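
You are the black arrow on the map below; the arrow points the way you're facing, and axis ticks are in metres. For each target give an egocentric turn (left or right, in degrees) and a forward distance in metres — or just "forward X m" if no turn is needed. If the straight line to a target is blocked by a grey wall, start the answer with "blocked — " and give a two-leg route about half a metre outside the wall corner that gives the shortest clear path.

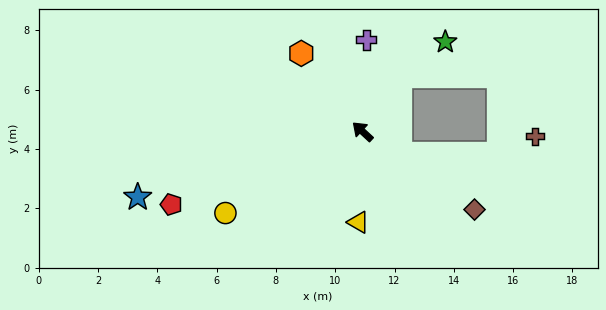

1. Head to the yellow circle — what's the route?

turn left 74°, forward 5.4 m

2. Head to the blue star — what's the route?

turn left 59°, forward 7.9 m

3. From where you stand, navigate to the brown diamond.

turn right 172°, forward 4.6 m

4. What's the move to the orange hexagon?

turn right 9°, forward 3.3 m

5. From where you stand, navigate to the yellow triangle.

turn left 130°, forward 3.1 m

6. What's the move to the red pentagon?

turn left 64°, forward 6.9 m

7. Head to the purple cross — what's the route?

turn right 50°, forward 3.1 m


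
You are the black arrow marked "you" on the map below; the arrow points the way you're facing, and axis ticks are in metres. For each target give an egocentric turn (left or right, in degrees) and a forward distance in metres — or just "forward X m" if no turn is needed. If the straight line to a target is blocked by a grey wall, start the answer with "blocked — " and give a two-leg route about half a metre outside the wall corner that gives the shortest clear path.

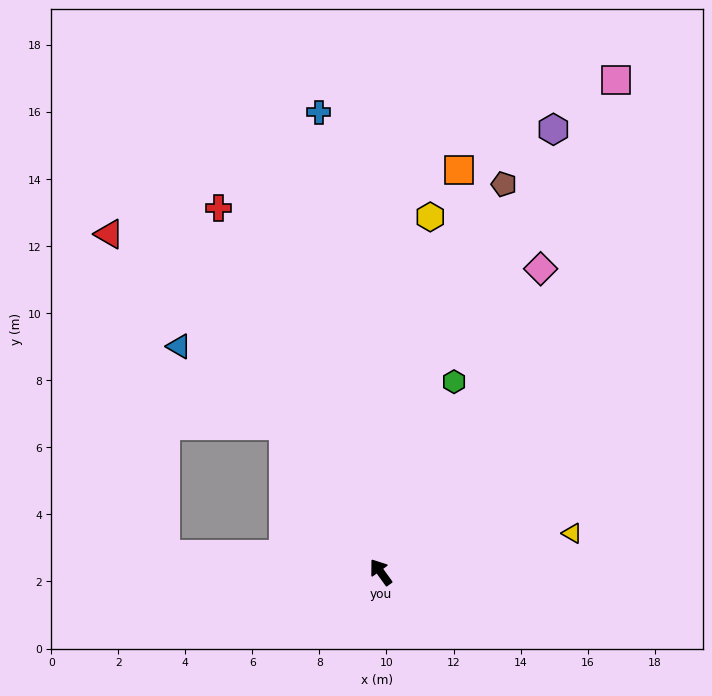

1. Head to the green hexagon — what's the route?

turn right 57°, forward 6.1 m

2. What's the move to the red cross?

turn right 12°, forward 11.9 m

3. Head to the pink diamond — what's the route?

turn right 64°, forward 10.2 m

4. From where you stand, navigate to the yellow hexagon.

turn right 44°, forward 10.7 m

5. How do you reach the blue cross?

turn right 28°, forward 13.8 m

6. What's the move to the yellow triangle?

turn right 114°, forward 5.8 m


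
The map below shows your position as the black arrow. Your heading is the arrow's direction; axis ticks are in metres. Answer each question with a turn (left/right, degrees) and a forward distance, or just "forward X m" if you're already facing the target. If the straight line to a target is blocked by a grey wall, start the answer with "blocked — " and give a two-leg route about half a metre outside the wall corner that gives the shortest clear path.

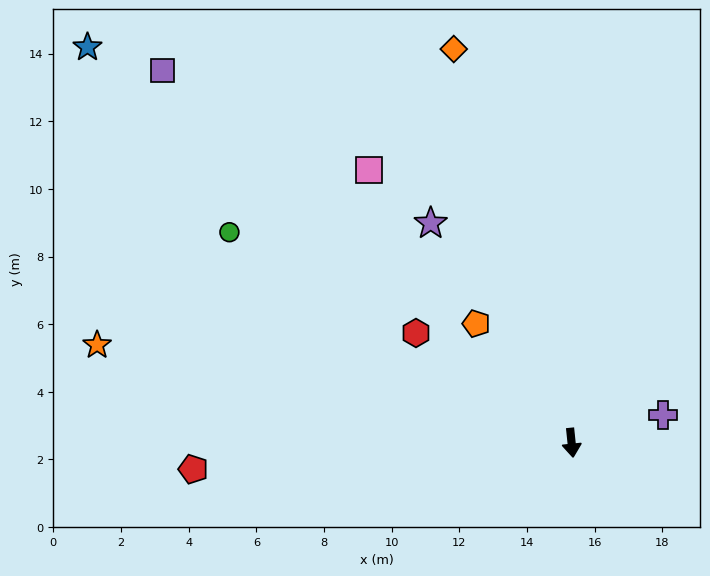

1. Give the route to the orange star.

turn right 108°, forward 14.3 m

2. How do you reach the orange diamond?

turn right 169°, forward 12.1 m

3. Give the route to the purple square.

turn right 138°, forward 16.3 m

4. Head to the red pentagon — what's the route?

turn right 92°, forward 11.2 m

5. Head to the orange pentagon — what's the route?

turn right 147°, forward 4.5 m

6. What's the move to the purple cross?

turn left 101°, forward 2.8 m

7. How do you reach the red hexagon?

turn right 131°, forward 5.6 m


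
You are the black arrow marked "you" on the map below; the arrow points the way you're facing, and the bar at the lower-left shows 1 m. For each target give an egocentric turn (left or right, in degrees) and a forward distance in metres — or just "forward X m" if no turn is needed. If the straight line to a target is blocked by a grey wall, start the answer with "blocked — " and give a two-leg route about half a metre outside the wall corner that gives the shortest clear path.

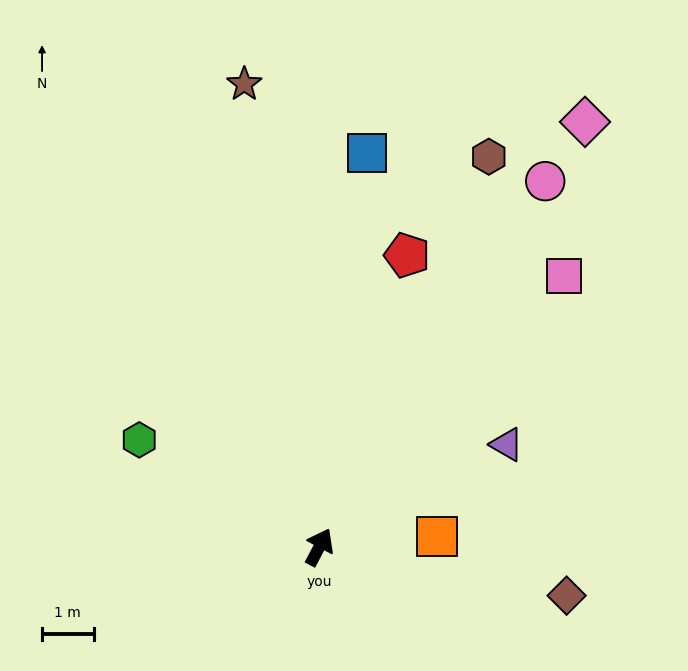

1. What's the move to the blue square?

turn left 21°, forward 7.7 m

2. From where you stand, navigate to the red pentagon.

turn left 11°, forward 5.9 m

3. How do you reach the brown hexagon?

turn left 4°, forward 8.2 m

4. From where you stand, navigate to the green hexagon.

turn left 87°, forward 4.1 m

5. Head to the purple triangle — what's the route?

turn right 34°, forward 4.1 m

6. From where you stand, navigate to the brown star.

turn left 37°, forward 9.1 m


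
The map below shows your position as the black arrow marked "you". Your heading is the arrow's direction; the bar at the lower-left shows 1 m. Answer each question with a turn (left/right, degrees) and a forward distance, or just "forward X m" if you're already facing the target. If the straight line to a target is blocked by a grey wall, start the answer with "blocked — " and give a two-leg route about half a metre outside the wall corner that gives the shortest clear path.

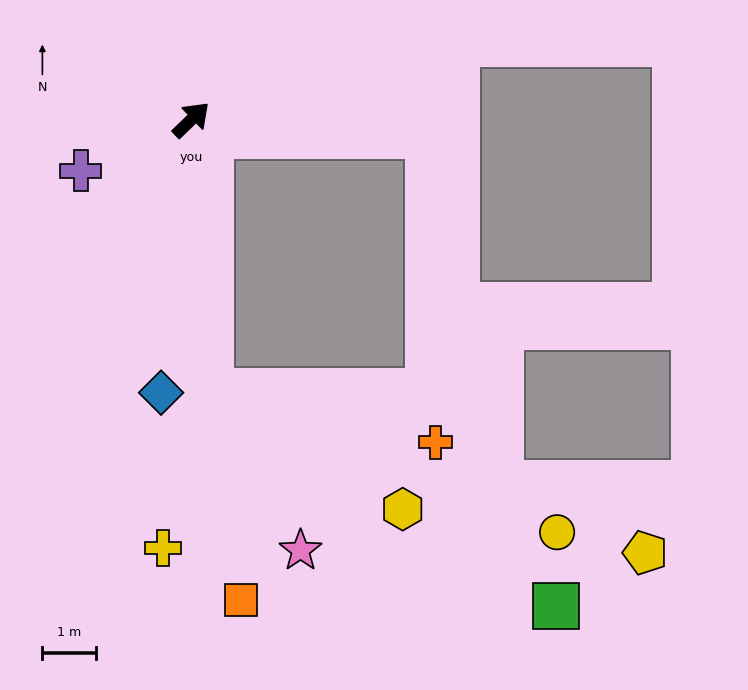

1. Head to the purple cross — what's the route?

turn left 161°, forward 2.3 m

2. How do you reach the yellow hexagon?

blocked — turn right 130°, forward 5.1 m, then turn left 54°, forward 4.2 m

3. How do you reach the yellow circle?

blocked — turn right 130°, forward 5.1 m, then turn left 64°, forward 7.0 m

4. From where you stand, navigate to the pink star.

blocked — turn right 130°, forward 5.1 m, then turn left 25°, forward 3.4 m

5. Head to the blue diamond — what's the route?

turn right 140°, forward 5.1 m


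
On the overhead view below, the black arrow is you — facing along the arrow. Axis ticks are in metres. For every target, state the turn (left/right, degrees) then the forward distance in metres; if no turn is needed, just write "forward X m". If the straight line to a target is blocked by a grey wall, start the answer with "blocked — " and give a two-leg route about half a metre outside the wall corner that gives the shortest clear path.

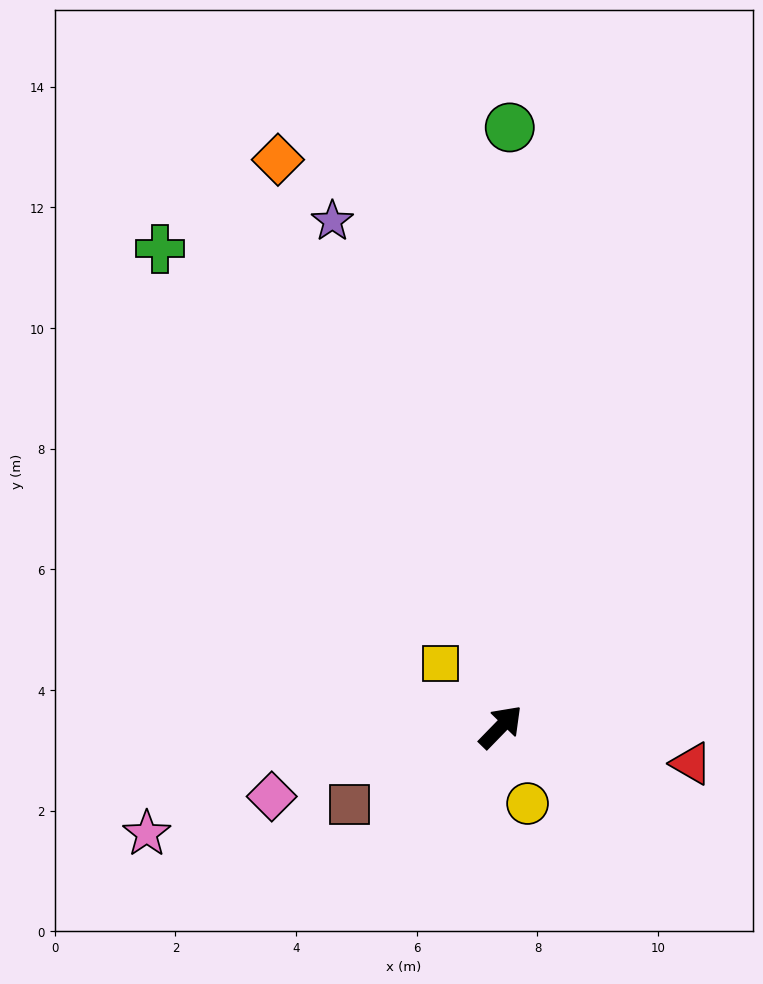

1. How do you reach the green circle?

turn left 43°, forward 9.9 m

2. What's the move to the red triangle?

turn right 57°, forward 3.2 m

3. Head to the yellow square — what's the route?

turn left 88°, forward 1.4 m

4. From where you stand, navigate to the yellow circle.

turn right 117°, forward 1.3 m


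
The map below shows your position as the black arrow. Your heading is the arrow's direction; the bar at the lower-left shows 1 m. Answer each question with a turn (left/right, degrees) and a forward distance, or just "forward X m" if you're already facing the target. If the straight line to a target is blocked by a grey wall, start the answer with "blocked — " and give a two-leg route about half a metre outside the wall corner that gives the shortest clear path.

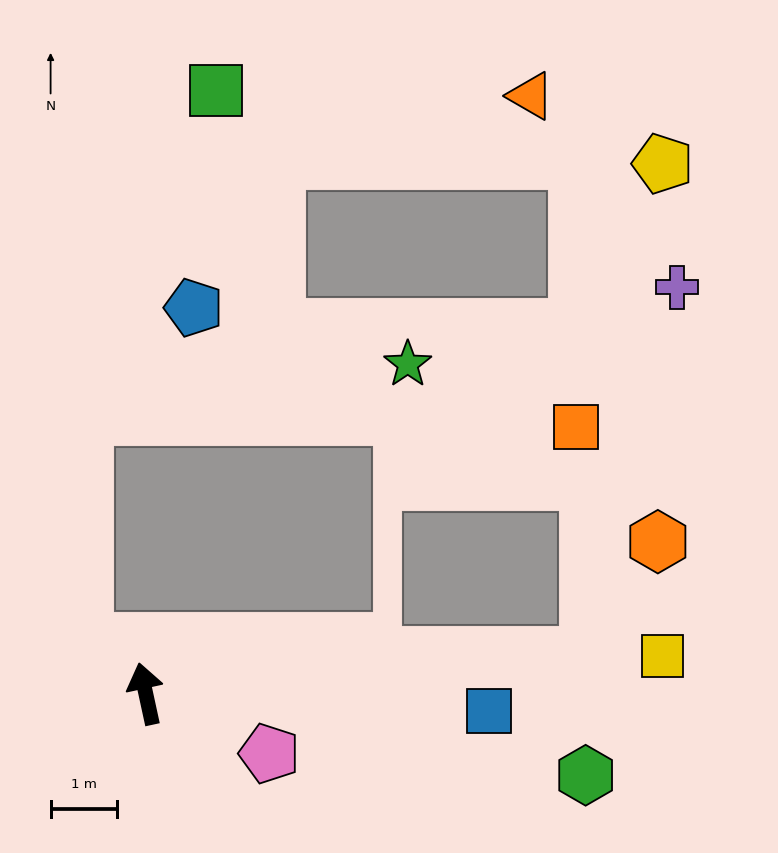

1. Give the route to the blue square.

turn right 105°, forward 5.2 m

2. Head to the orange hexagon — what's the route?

blocked — turn right 97°, forward 6.7 m, then turn left 53°, forward 2.0 m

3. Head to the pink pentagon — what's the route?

turn right 128°, forward 2.1 m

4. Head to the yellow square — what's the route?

turn right 98°, forward 7.8 m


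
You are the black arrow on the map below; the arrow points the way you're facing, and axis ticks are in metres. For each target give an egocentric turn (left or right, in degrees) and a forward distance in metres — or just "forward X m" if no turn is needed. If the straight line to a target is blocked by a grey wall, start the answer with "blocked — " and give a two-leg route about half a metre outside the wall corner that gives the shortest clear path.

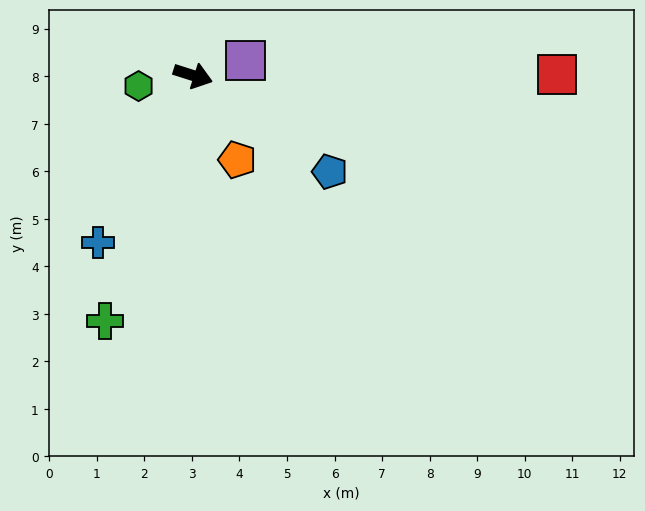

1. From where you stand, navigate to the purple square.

turn left 33°, forward 1.1 m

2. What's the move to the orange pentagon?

turn right 45°, forward 2.0 m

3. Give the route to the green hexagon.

turn right 151°, forward 1.2 m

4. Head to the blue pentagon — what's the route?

turn right 17°, forward 3.5 m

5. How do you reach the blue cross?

turn right 102°, forward 4.0 m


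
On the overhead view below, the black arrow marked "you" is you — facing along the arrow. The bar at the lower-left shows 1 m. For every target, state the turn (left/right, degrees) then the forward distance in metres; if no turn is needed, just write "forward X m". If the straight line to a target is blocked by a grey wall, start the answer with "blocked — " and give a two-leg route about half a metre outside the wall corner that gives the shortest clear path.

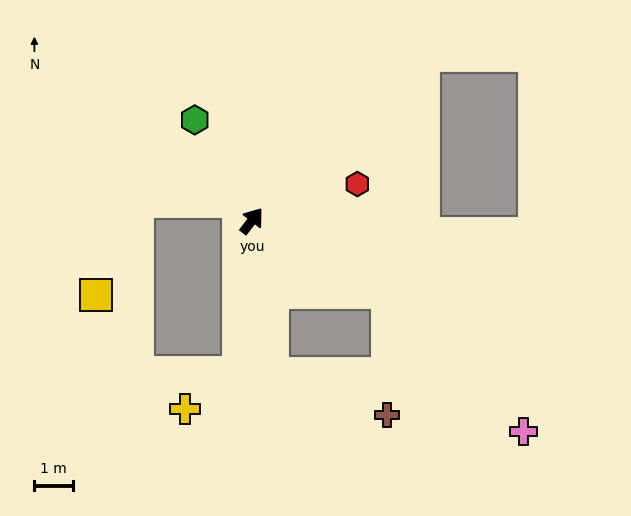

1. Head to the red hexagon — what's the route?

turn right 33°, forward 2.9 m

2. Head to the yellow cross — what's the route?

blocked — turn right 147°, forward 3.9 m, then turn right 51°, forward 1.7 m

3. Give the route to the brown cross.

blocked — turn right 135°, forward 4.0 m, then turn left 63°, forward 3.1 m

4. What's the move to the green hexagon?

turn left 67°, forward 3.0 m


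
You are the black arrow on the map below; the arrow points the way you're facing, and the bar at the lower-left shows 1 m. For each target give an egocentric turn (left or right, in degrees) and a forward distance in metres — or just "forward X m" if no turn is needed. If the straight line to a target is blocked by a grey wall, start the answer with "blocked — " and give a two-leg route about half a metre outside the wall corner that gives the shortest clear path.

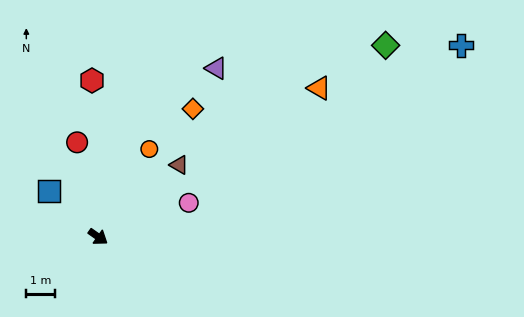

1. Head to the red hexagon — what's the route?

turn left 127°, forward 5.4 m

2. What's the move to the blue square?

turn left 172°, forward 2.3 m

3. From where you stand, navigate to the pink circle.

turn left 56°, forward 3.3 m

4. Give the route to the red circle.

turn left 138°, forward 3.3 m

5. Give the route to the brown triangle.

turn left 77°, forward 3.7 m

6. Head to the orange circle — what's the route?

turn left 95°, forward 3.5 m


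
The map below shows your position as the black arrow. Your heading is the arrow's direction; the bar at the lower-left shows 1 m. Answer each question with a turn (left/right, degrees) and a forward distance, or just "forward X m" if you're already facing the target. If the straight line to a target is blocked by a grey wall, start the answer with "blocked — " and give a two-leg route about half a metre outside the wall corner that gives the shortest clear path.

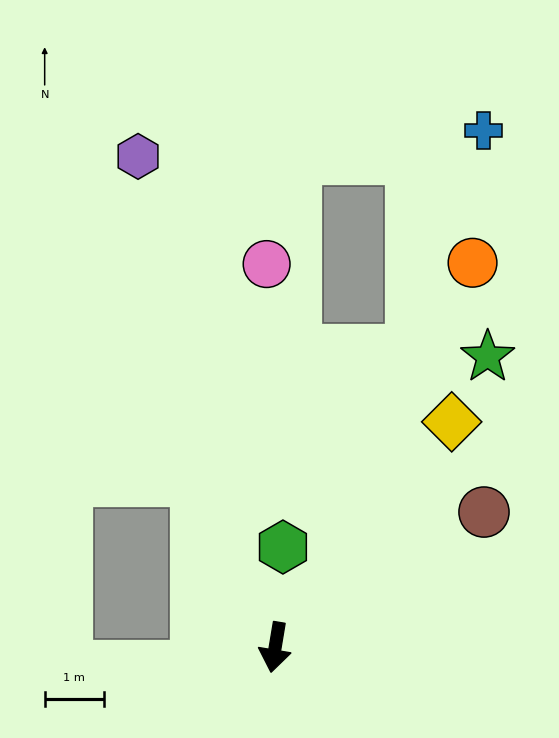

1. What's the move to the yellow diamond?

turn left 151°, forward 4.8 m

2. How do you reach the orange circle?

turn left 162°, forward 7.3 m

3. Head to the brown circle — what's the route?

turn left 132°, forward 4.2 m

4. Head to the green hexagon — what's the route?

turn right 175°, forward 1.7 m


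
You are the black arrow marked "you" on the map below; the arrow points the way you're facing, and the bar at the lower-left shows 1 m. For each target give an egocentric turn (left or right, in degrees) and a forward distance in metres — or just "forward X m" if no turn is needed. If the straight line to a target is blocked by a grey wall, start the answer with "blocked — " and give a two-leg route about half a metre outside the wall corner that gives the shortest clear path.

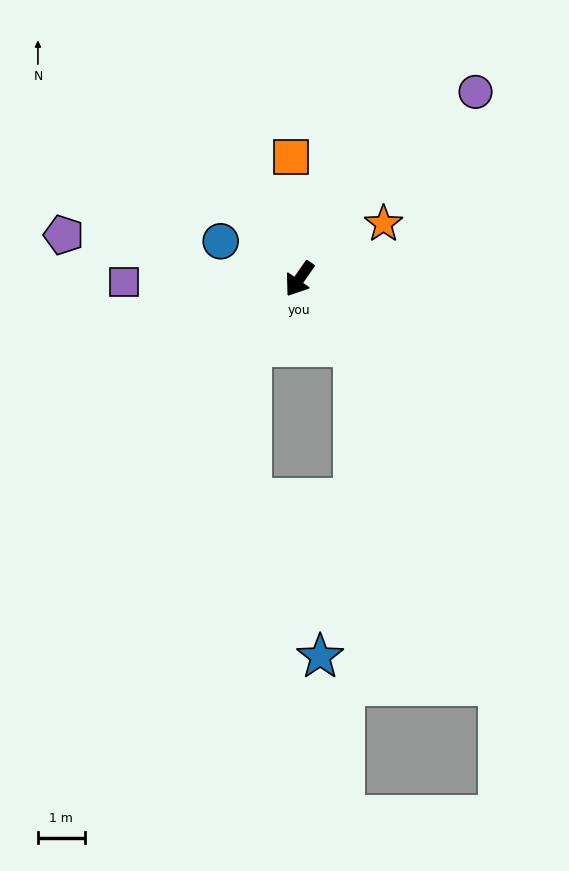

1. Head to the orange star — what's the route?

turn left 158°, forward 2.2 m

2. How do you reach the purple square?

turn right 54°, forward 3.8 m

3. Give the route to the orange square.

turn right 141°, forward 2.6 m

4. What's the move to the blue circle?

turn right 81°, forward 1.9 m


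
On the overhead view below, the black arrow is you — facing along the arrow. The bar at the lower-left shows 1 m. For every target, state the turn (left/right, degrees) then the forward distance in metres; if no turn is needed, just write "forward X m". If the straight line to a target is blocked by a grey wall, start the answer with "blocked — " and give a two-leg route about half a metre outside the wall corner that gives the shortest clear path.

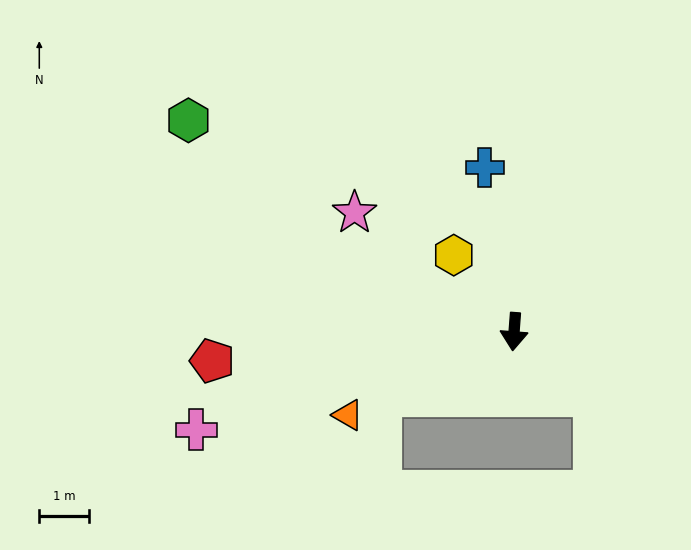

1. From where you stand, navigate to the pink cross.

turn right 69°, forward 6.6 m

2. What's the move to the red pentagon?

turn right 80°, forward 6.1 m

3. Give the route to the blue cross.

turn right 166°, forward 3.3 m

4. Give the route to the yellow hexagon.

turn right 137°, forward 1.9 m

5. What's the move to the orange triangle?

turn right 59°, forward 3.7 m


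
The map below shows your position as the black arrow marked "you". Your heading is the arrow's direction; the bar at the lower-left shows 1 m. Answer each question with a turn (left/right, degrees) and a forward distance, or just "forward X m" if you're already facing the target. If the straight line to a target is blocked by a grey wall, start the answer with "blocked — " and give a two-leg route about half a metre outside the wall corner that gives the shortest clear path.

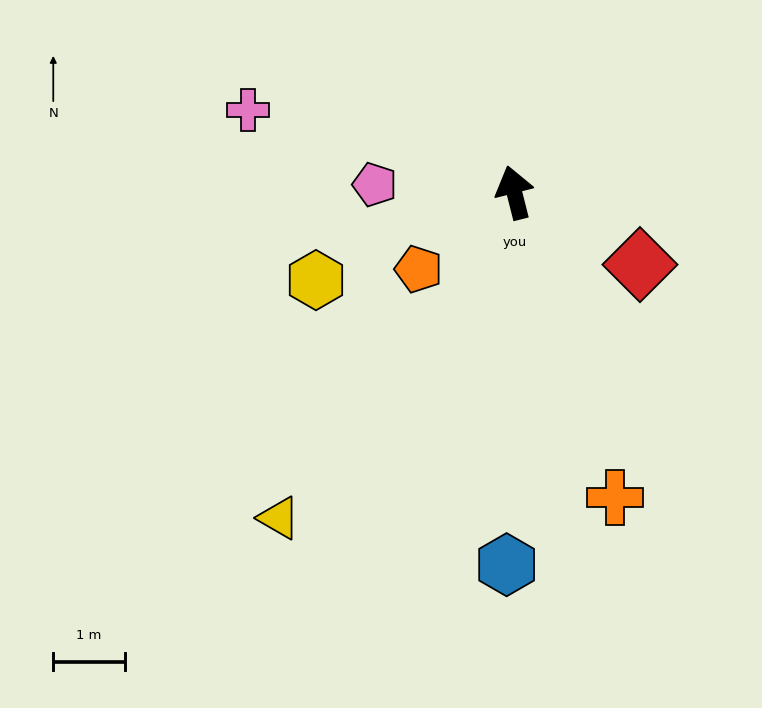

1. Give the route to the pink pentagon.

turn left 73°, forward 2.0 m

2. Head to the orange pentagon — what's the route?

turn left 115°, forward 1.7 m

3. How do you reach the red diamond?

turn right 134°, forward 2.0 m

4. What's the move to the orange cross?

turn right 176°, forward 4.5 m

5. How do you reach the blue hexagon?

turn left 165°, forward 5.2 m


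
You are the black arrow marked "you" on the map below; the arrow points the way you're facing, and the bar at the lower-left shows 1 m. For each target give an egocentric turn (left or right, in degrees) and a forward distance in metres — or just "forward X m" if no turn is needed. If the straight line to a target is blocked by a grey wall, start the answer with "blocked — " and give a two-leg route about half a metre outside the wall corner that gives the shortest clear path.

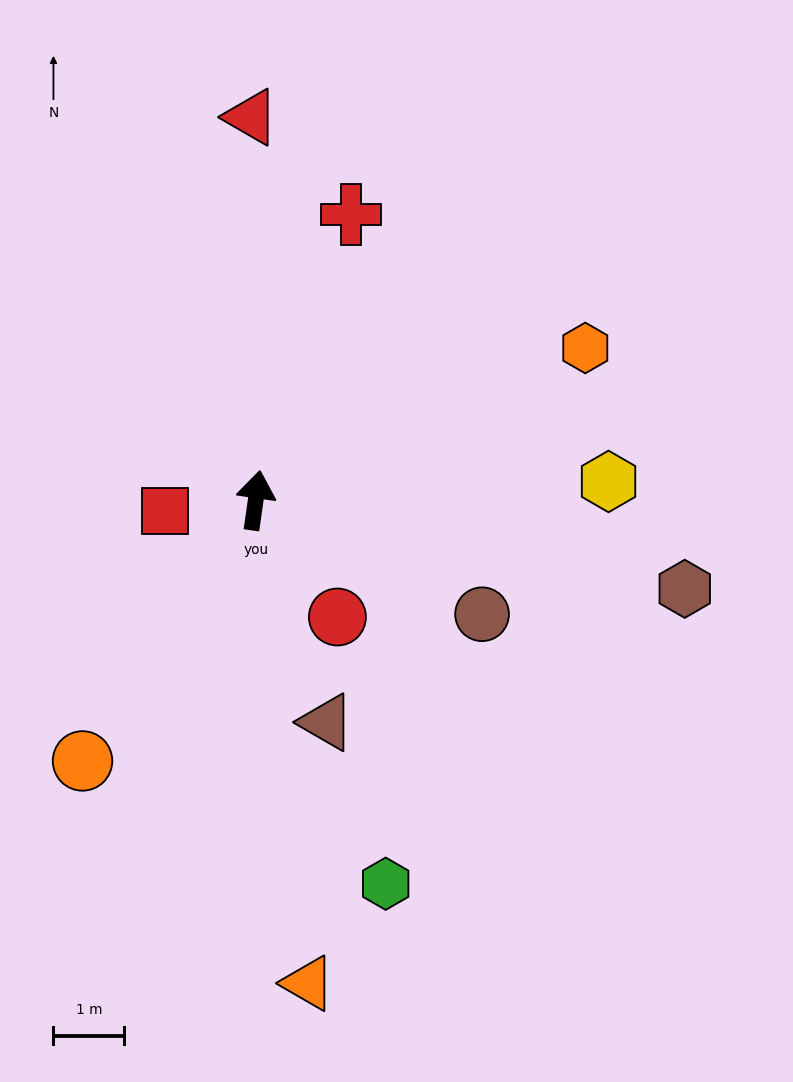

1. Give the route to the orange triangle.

turn right 166°, forward 6.9 m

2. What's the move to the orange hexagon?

turn right 57°, forward 5.1 m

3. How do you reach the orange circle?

turn left 155°, forward 4.4 m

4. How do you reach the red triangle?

turn left 9°, forward 5.4 m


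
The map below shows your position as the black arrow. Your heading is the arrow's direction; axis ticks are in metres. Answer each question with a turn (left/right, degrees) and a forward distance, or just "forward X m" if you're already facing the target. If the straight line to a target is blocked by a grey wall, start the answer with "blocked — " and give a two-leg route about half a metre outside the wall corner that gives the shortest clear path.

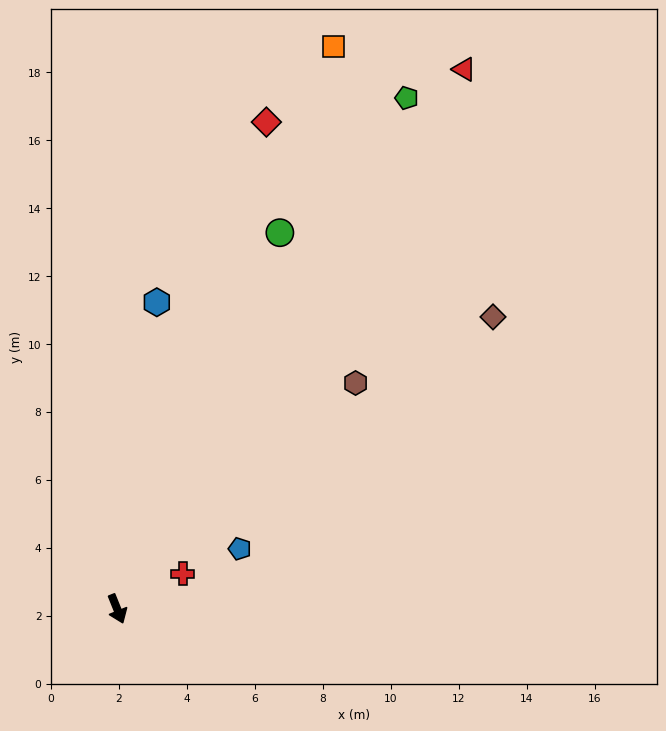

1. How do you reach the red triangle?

turn left 125°, forward 18.9 m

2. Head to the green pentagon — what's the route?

turn left 129°, forward 17.3 m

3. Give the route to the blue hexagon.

turn left 151°, forward 9.1 m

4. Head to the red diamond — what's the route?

turn left 141°, forward 15.0 m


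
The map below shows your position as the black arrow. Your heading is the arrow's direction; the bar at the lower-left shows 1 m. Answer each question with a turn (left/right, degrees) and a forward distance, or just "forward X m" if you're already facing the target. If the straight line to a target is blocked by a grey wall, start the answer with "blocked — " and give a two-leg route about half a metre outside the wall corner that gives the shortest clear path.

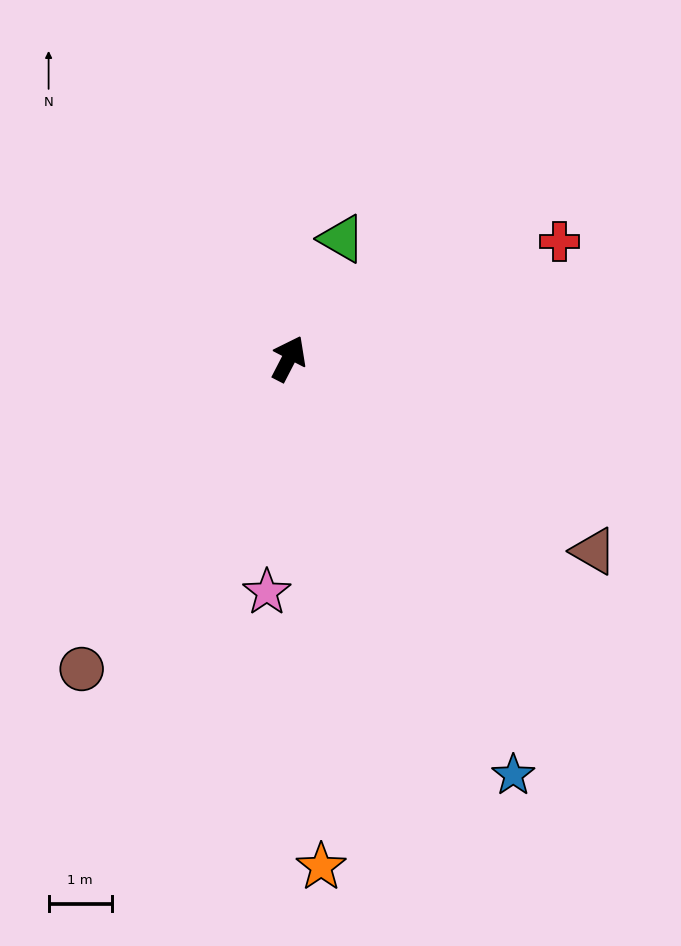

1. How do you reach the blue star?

turn right 124°, forward 7.5 m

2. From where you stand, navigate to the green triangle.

turn left 3°, forward 2.1 m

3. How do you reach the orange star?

turn right 149°, forward 8.0 m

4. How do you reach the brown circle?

turn left 174°, forward 5.9 m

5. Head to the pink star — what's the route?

turn right 158°, forward 3.7 m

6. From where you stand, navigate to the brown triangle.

turn right 95°, forward 5.7 m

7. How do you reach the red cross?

turn right 39°, forward 4.7 m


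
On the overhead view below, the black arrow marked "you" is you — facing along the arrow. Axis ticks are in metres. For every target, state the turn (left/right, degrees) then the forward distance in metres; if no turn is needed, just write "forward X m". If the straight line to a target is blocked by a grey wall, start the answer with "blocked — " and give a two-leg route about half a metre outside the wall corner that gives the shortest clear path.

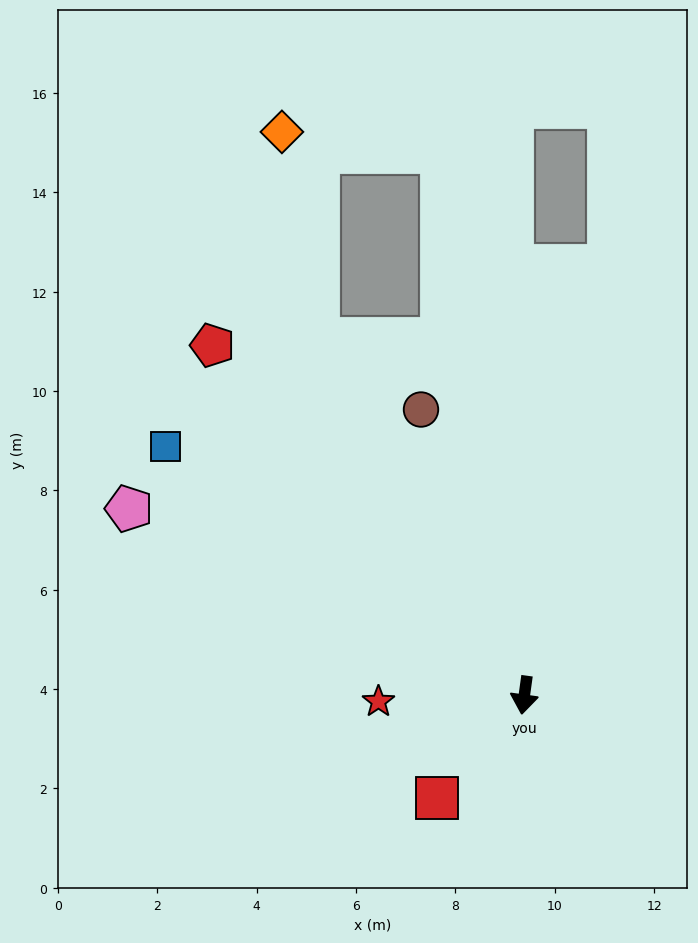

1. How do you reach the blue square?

turn right 117°, forward 8.8 m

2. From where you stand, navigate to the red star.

turn right 80°, forward 2.9 m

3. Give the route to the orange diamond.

blocked — turn right 142°, forward 8.3 m, then turn right 20°, forward 4.2 m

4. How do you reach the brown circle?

turn right 152°, forward 6.1 m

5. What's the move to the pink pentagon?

turn right 107°, forward 8.8 m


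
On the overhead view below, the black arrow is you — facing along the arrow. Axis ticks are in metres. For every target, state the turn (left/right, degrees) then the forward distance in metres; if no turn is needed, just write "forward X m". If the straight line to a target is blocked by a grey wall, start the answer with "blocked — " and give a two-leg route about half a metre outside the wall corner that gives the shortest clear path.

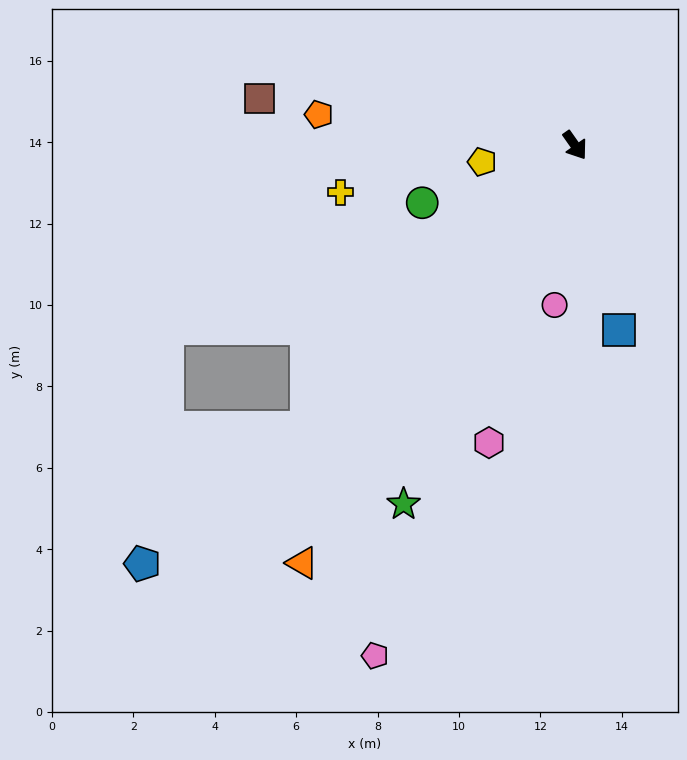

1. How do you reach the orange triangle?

turn right 68°, forward 12.3 m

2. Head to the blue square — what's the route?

turn right 22°, forward 4.7 m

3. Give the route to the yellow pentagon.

turn right 115°, forward 2.3 m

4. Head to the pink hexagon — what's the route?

turn right 51°, forward 7.6 m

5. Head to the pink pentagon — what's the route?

turn right 56°, forward 13.5 m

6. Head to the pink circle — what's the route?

turn right 42°, forward 4.0 m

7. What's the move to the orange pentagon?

turn right 132°, forward 6.3 m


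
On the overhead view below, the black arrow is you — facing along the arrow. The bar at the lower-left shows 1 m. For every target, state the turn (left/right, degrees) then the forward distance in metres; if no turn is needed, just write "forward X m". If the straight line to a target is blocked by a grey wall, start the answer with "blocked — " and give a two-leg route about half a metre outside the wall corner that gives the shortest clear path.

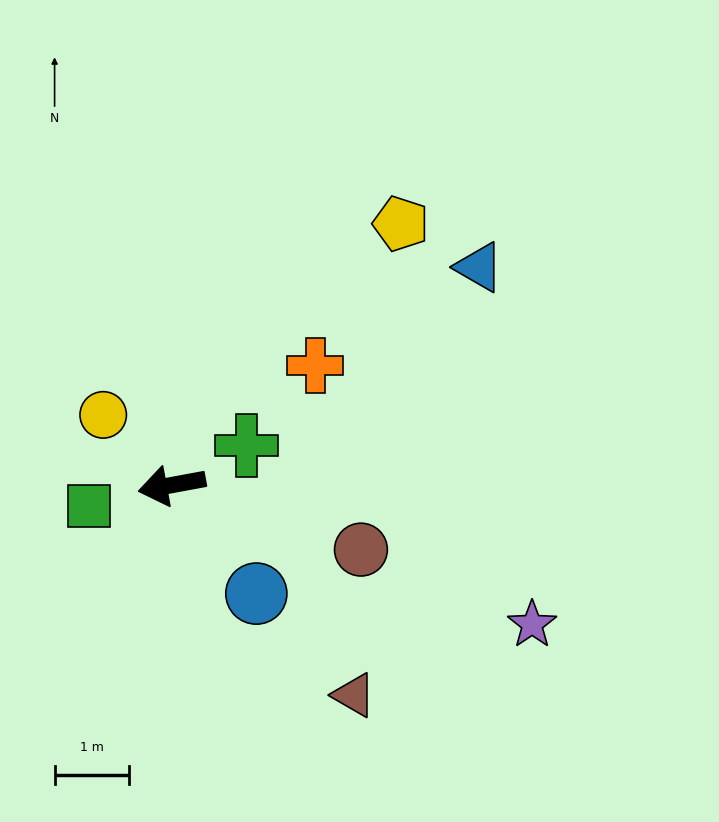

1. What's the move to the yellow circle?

turn right 56°, forward 1.3 m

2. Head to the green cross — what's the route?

turn right 162°, forward 1.1 m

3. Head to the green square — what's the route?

turn left 4°, forward 1.1 m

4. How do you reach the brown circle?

turn left 151°, forward 2.7 m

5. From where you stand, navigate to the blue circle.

turn left 117°, forward 1.8 m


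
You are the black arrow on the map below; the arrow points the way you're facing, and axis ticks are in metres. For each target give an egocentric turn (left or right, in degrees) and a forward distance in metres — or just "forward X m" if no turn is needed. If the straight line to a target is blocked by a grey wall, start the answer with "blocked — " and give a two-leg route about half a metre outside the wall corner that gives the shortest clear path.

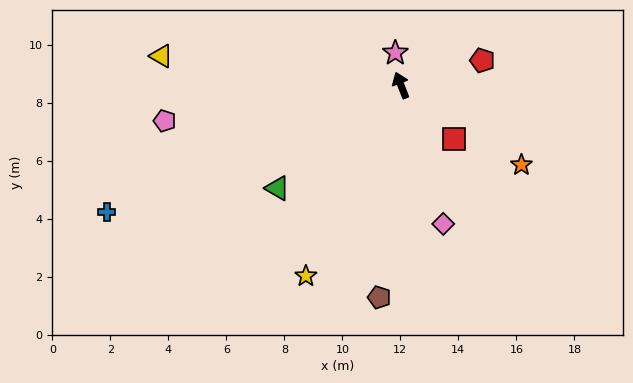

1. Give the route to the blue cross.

turn left 92°, forward 11.0 m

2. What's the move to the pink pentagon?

turn left 77°, forward 8.2 m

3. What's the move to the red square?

turn right 157°, forward 2.6 m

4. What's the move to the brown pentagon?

turn left 153°, forward 7.4 m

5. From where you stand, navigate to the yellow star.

turn left 132°, forward 7.4 m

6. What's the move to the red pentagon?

turn right 94°, forward 2.9 m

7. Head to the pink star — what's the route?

turn right 12°, forward 1.1 m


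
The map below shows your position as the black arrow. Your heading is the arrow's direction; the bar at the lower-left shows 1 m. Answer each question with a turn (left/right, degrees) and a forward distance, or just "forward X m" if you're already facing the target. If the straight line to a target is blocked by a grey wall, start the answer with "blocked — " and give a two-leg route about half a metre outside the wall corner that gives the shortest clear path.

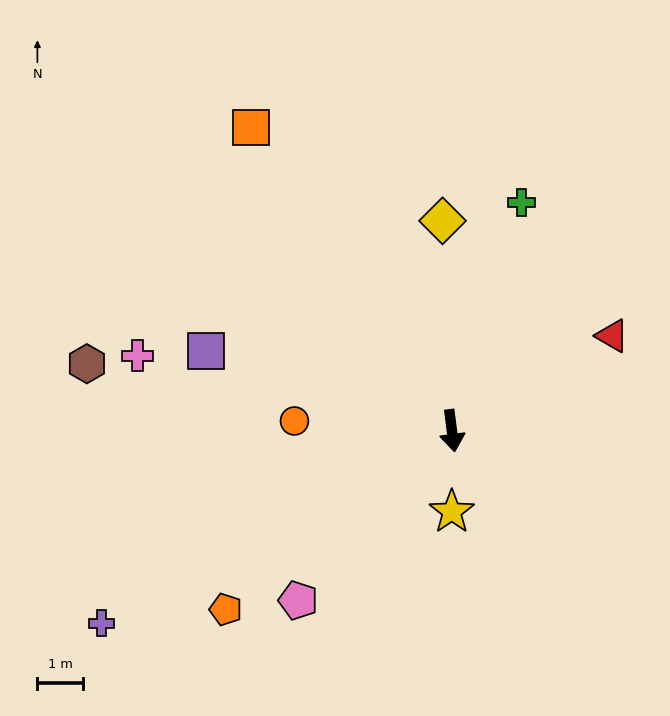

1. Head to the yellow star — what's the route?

turn right 7°, forward 1.8 m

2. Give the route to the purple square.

turn right 115°, forward 5.7 m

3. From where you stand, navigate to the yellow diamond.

turn left 175°, forward 4.7 m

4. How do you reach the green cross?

turn left 156°, forward 5.3 m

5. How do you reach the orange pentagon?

turn right 59°, forward 6.4 m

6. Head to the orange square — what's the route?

turn right 154°, forward 8.1 m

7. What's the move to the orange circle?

turn right 101°, forward 3.5 m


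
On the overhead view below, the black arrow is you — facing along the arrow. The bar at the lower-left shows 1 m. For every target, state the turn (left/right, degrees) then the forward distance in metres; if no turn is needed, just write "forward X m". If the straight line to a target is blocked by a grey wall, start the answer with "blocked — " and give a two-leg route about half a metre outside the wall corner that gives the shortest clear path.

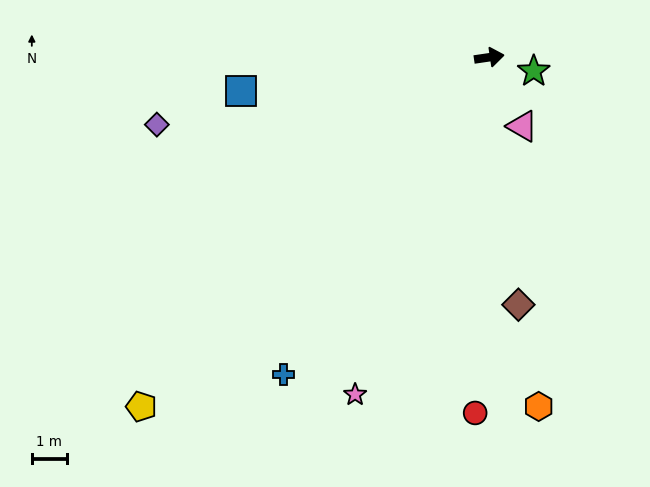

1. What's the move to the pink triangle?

turn right 73°, forward 2.2 m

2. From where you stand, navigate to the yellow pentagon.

turn right 143°, forward 14.1 m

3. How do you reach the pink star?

turn right 120°, forward 10.4 m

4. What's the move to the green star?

turn right 26°, forward 1.3 m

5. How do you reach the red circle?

turn right 101°, forward 10.2 m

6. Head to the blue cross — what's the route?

turn right 131°, forward 10.8 m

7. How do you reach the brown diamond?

turn right 92°, forward 7.1 m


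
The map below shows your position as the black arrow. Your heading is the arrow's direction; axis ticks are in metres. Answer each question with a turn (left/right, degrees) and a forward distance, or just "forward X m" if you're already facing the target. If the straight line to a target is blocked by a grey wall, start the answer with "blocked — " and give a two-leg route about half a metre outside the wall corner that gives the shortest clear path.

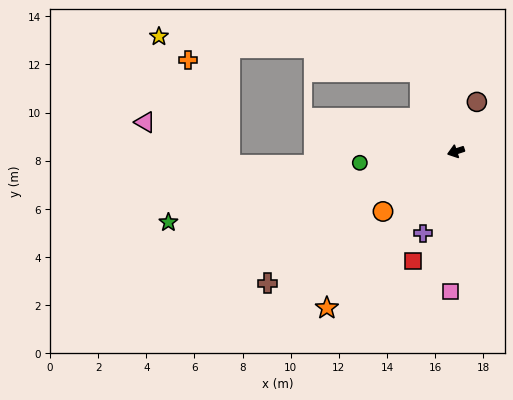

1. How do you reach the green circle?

turn right 11°, forward 4.0 m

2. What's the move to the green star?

turn right 4°, forward 12.3 m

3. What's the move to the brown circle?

turn right 131°, forward 2.2 m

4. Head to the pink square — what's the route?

turn left 70°, forward 5.8 m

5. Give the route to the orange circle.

turn left 22°, forward 3.9 m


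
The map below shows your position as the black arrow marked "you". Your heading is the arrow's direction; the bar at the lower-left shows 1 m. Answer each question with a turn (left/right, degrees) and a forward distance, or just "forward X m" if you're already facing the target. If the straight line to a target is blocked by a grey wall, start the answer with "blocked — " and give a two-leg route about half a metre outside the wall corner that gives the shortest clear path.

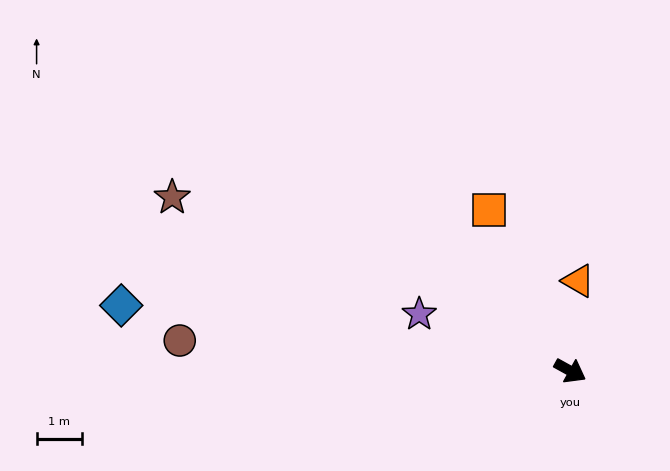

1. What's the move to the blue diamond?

turn right 159°, forward 9.9 m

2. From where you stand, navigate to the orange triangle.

turn left 114°, forward 2.0 m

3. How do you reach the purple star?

turn right 172°, forward 3.5 m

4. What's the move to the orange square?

turn left 146°, forward 3.9 m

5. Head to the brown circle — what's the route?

turn right 156°, forward 8.6 m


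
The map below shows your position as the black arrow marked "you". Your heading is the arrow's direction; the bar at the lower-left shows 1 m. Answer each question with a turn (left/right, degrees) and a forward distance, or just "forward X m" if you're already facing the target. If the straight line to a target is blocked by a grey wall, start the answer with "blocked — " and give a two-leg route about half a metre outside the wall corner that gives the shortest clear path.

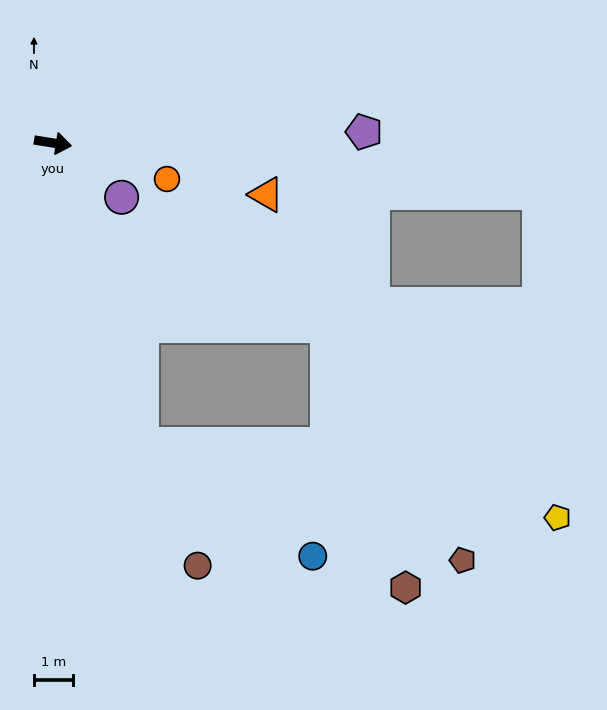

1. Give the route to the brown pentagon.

blocked — turn right 64°, forward 8.0 m, then turn left 53°, forward 8.7 m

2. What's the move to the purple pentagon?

turn left 11°, forward 7.9 m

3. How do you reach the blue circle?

blocked — turn right 64°, forward 8.0 m, then turn left 39°, forward 5.2 m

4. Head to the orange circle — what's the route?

turn right 9°, forward 3.0 m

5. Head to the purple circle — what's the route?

turn right 29°, forward 2.2 m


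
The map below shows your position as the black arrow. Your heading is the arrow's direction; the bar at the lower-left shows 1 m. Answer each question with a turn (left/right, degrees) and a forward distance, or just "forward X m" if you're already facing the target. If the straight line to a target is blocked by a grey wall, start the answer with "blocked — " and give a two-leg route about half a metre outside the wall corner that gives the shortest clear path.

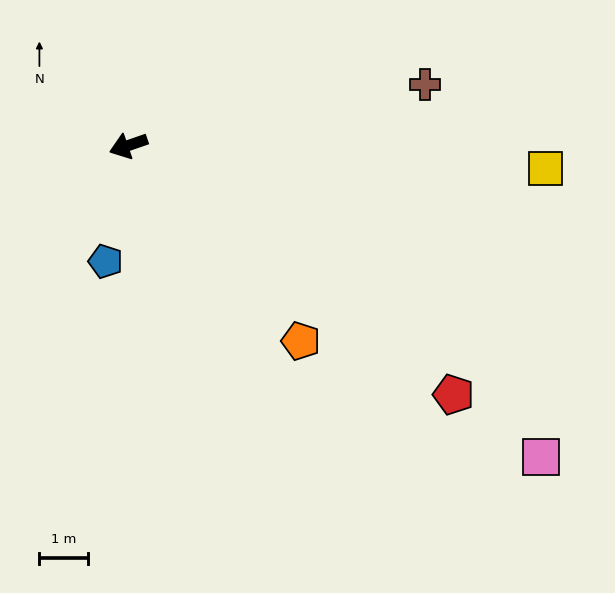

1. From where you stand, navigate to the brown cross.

turn left 173°, forward 6.3 m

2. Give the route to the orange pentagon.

turn left 112°, forward 5.4 m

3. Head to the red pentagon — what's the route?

turn left 123°, forward 8.5 m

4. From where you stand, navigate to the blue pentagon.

turn left 60°, forward 2.4 m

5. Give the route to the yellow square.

turn left 158°, forward 8.7 m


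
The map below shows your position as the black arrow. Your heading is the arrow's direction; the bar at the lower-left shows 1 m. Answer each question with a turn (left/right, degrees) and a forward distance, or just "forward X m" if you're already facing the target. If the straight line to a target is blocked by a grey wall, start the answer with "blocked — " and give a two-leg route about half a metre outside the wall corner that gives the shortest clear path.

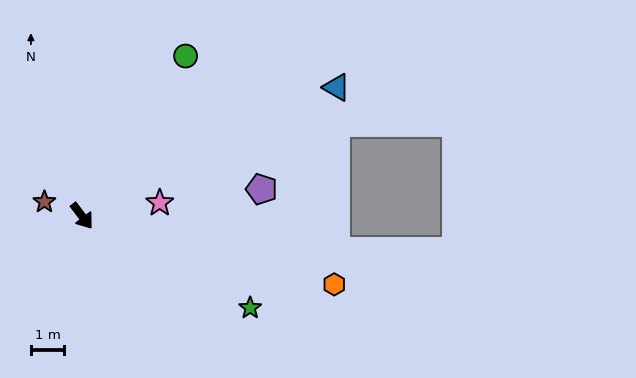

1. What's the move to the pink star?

turn left 62°, forward 2.3 m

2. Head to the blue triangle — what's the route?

turn left 80°, forward 8.5 m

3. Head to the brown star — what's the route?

turn right 148°, forward 1.2 m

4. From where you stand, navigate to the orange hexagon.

turn left 38°, forward 7.8 m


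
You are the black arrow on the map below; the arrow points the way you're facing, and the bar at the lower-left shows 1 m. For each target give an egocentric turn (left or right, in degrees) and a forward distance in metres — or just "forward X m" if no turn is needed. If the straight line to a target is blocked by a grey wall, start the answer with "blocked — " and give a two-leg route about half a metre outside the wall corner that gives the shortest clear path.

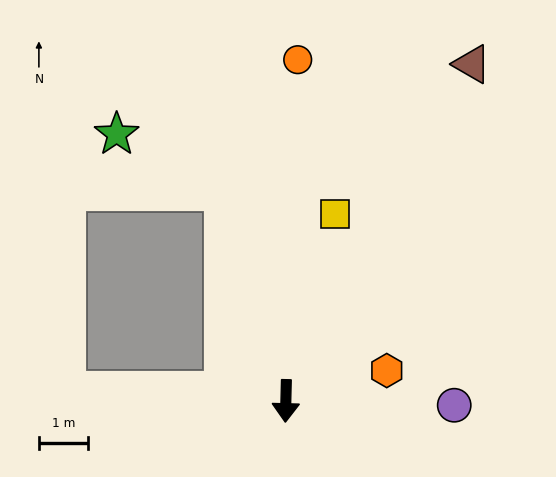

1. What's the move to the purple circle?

turn left 90°, forward 3.5 m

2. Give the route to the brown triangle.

turn left 152°, forward 7.9 m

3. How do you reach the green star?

blocked — turn right 162°, forward 4.5 m, then turn left 46°, forward 2.5 m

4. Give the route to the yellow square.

turn left 167°, forward 4.0 m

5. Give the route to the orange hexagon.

turn left 108°, forward 2.2 m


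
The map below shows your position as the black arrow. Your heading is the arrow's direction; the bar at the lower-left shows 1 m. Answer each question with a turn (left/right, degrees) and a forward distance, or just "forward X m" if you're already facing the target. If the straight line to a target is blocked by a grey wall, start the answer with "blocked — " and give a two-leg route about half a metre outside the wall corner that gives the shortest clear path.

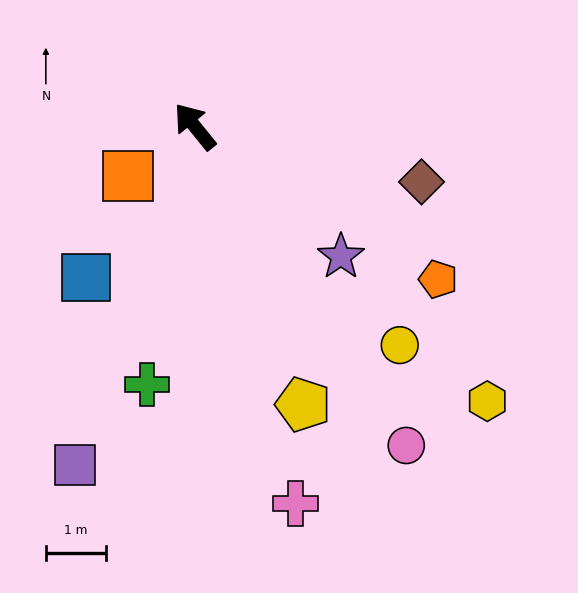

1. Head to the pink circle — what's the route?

turn left 174°, forward 6.3 m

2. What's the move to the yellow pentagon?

turn left 162°, forward 4.9 m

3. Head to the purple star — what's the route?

turn right 171°, forward 3.2 m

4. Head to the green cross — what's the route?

turn left 130°, forward 4.4 m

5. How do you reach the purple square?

turn left 121°, forward 5.9 m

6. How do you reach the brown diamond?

turn right 143°, forward 3.9 m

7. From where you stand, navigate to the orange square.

turn left 88°, forward 1.4 m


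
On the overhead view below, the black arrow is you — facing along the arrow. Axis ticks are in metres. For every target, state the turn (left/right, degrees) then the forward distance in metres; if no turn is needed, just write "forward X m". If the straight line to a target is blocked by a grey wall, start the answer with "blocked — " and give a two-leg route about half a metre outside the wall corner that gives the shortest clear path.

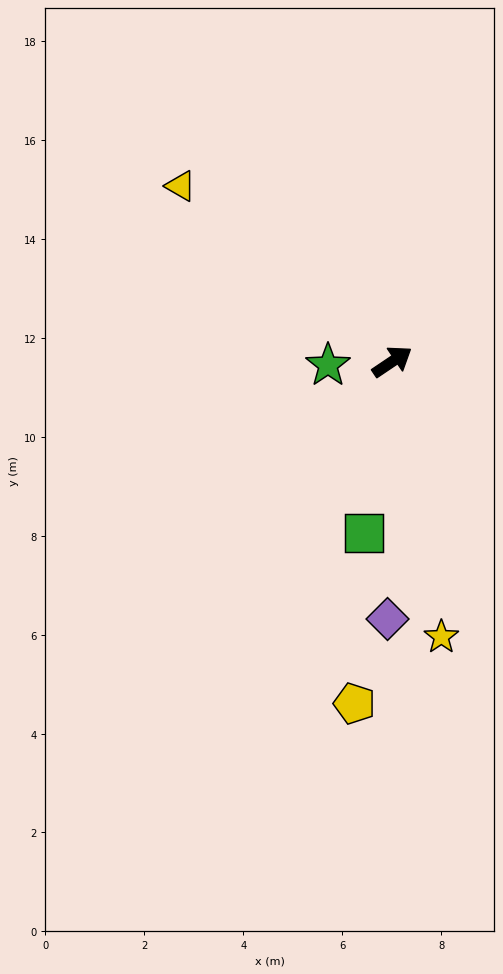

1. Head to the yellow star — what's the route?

turn right 114°, forward 5.7 m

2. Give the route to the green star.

turn left 149°, forward 1.3 m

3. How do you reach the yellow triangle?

turn left 106°, forward 5.6 m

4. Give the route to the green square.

turn right 133°, forward 3.5 m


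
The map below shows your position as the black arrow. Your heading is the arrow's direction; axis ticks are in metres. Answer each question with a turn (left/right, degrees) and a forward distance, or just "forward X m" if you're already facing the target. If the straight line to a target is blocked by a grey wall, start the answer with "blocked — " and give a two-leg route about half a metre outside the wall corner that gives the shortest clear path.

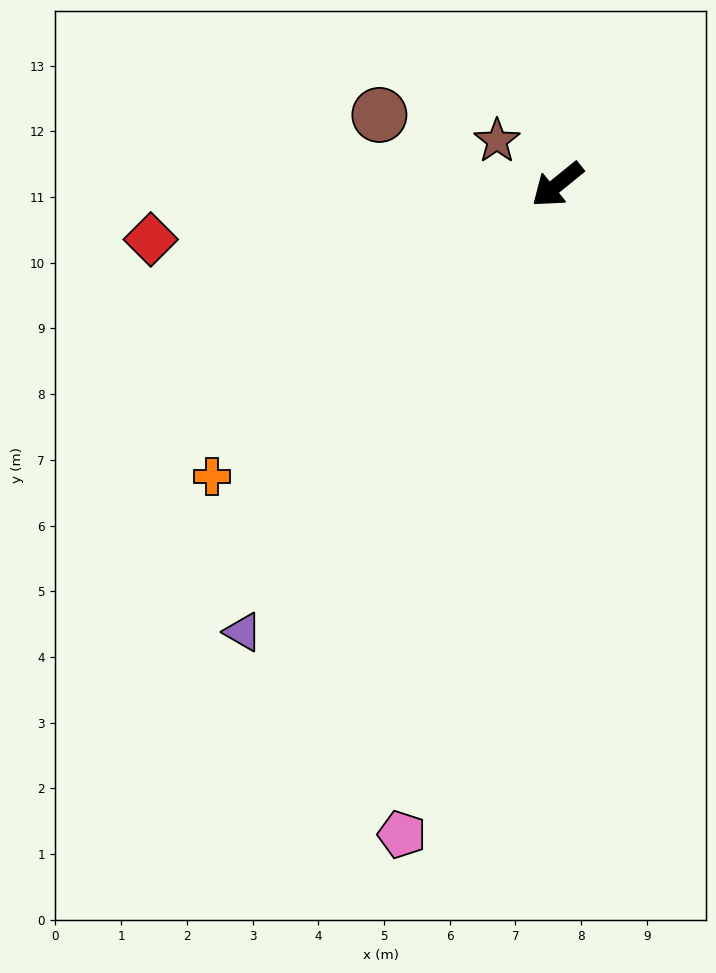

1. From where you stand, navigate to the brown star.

turn right 75°, forward 1.1 m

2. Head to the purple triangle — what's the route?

turn left 16°, forward 8.3 m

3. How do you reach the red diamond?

turn right 31°, forward 6.2 m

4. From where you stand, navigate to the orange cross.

forward 6.9 m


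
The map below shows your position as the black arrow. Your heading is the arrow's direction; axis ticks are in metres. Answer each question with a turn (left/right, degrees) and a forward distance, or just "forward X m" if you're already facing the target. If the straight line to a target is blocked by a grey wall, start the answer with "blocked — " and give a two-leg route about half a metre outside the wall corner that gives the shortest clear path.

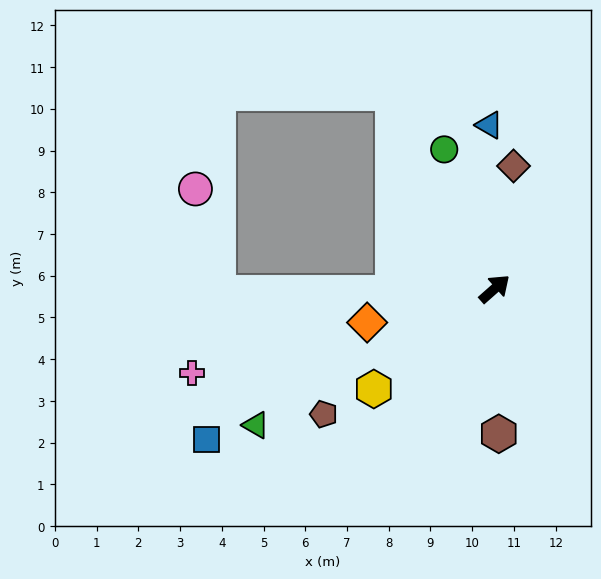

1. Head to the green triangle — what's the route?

turn left 168°, forward 6.6 m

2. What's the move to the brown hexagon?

turn right 130°, forward 3.5 m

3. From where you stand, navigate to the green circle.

turn left 68°, forward 3.5 m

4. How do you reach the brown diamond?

turn left 40°, forward 3.0 m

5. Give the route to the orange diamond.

turn left 153°, forward 3.2 m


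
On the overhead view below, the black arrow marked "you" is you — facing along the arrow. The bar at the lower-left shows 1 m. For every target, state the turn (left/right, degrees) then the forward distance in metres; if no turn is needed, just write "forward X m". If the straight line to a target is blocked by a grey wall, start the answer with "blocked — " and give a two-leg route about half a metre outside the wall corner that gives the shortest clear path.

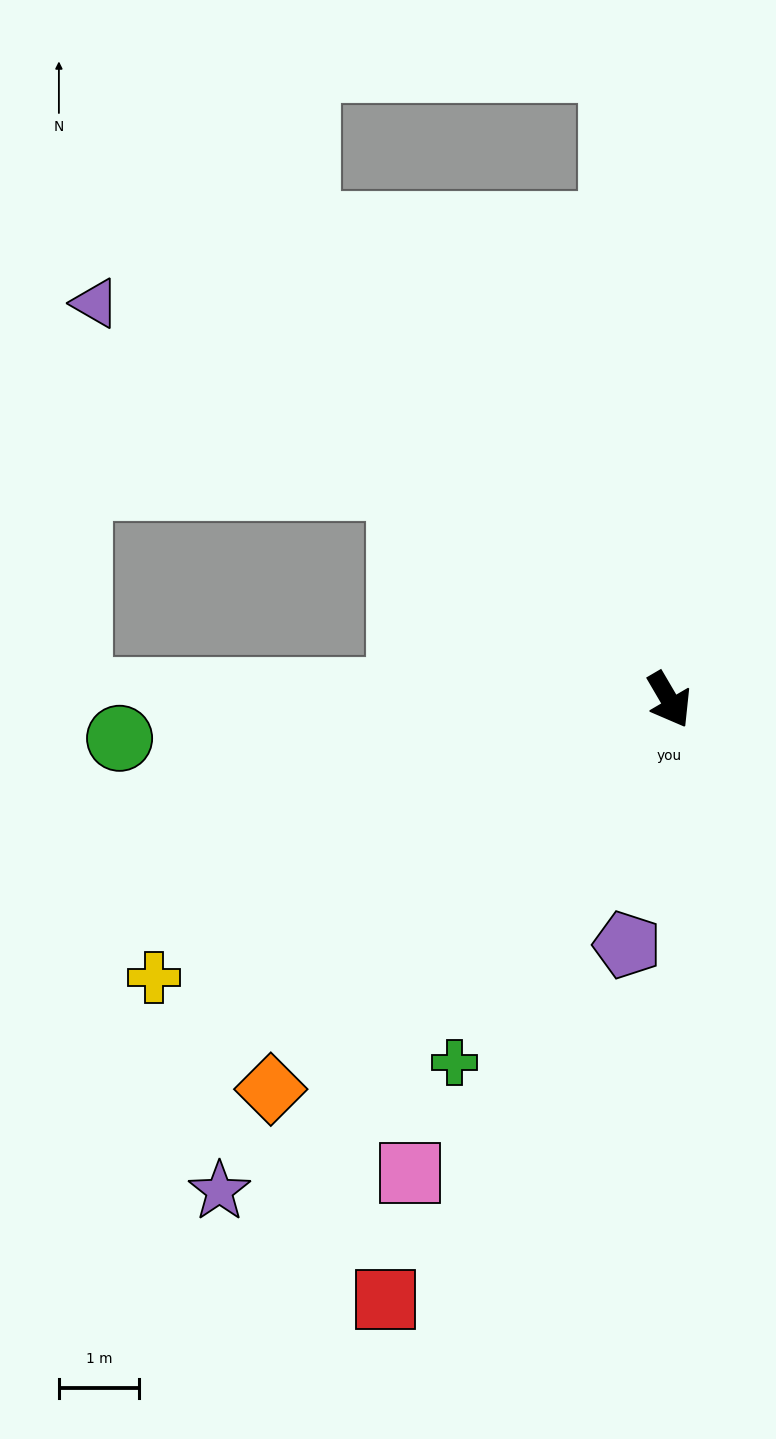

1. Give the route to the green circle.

turn right 116°, forward 6.9 m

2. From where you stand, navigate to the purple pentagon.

turn right 40°, forward 3.1 m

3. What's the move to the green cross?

turn right 61°, forward 5.3 m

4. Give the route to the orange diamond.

turn right 76°, forward 7.0 m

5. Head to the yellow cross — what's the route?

turn right 92°, forward 7.3 m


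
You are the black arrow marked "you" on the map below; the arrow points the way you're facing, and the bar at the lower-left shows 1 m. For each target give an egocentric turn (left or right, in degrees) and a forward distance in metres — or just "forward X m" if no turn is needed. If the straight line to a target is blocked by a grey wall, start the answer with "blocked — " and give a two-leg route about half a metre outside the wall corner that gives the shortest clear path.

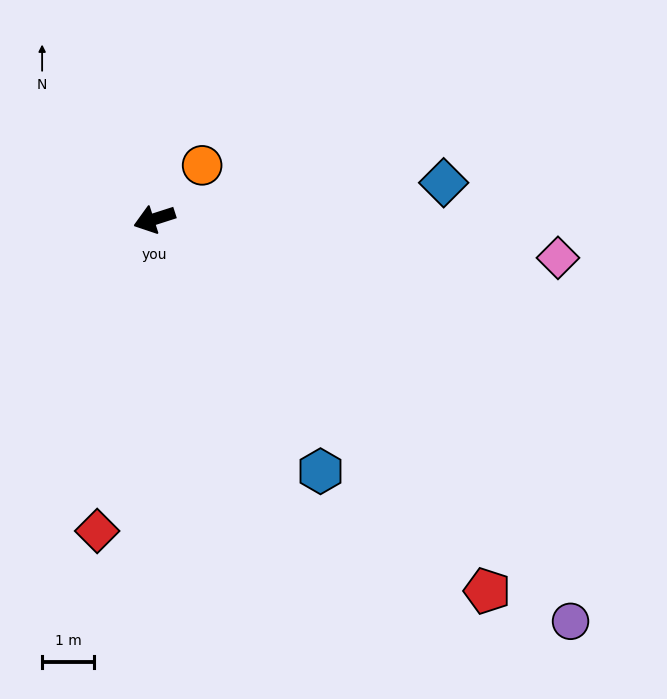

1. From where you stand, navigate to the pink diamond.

turn left 157°, forward 7.8 m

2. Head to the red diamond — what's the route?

turn left 62°, forward 6.1 m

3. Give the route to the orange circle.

turn right 149°, forward 1.4 m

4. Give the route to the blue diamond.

turn left 169°, forward 5.6 m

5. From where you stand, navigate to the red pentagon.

turn left 114°, forward 9.6 m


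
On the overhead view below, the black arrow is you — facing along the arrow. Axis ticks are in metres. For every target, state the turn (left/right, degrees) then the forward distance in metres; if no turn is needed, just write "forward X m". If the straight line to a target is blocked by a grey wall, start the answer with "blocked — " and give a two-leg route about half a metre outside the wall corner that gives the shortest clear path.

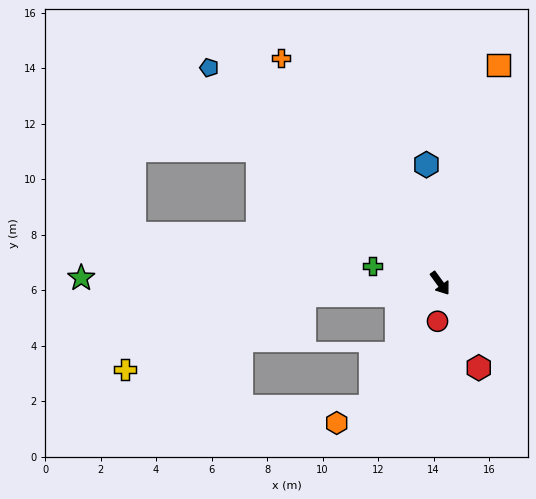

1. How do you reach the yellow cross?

blocked — turn right 121°, forward 4.9 m, then turn left 17°, forward 7.0 m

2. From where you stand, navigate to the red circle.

turn right 40°, forward 1.4 m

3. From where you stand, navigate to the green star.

turn right 127°, forward 12.9 m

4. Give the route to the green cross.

turn right 141°, forward 2.5 m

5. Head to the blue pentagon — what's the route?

turn right 169°, forward 11.4 m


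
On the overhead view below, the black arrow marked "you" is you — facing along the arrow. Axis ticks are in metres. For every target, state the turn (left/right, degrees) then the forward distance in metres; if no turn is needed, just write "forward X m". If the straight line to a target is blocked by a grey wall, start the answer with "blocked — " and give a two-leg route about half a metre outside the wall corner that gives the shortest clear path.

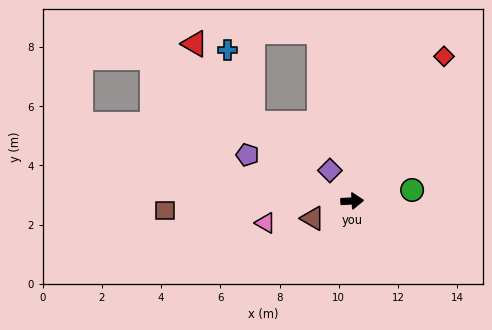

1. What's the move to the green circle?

turn left 7°, forward 2.1 m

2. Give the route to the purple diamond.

turn left 123°, forward 1.3 m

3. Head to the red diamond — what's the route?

turn left 54°, forward 5.8 m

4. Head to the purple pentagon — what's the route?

turn left 153°, forward 3.9 m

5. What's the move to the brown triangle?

turn right 159°, forward 1.5 m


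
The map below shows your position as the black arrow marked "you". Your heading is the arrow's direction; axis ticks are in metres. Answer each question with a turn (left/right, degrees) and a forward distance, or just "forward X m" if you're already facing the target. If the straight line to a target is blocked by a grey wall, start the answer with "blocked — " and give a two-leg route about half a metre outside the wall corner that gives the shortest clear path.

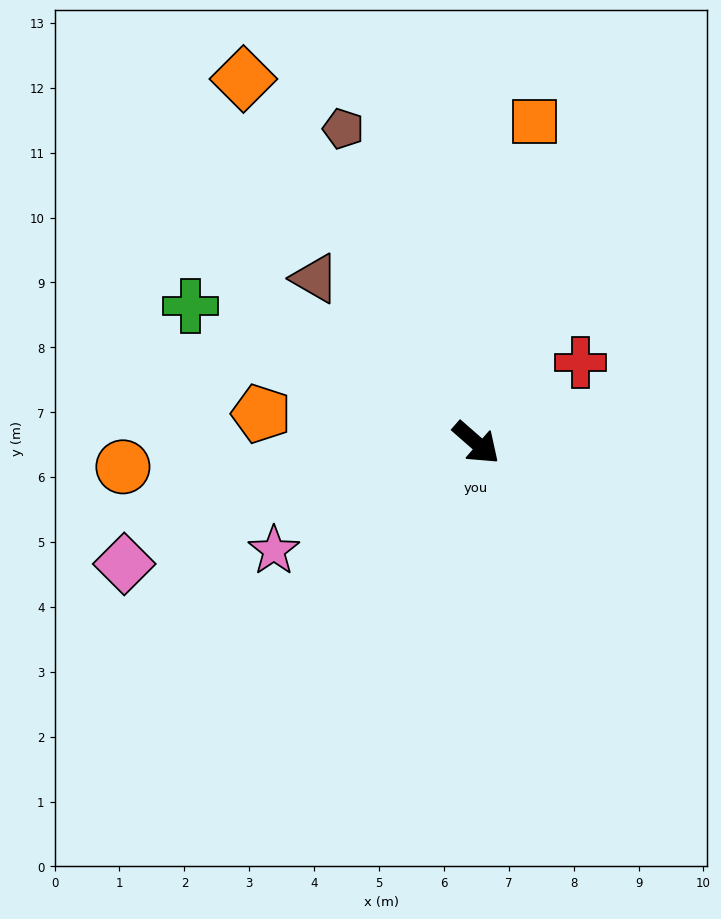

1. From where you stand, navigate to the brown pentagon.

turn left 154°, forward 5.3 m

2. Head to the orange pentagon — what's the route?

turn right 146°, forward 3.3 m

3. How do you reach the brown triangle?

turn left 176°, forward 3.5 m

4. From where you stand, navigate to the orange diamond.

turn left 164°, forward 6.7 m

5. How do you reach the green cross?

turn right 164°, forward 4.9 m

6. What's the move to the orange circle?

turn right 135°, forward 5.5 m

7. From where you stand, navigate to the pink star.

turn right 111°, forward 3.5 m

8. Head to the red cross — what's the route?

turn left 79°, forward 2.0 m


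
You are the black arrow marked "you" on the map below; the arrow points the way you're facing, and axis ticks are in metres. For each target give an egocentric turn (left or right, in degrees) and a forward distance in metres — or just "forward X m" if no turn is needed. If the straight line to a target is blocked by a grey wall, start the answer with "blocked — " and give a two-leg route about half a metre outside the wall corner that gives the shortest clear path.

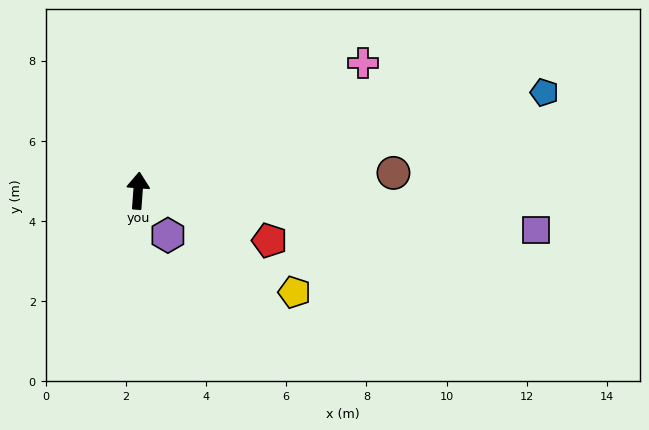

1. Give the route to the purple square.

turn right 92°, forward 10.0 m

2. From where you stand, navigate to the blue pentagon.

turn right 72°, forward 10.4 m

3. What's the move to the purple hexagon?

turn right 142°, forward 1.3 m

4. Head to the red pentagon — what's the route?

turn right 107°, forward 3.5 m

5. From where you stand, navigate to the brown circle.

turn right 82°, forward 6.4 m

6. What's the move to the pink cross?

turn right 56°, forward 6.5 m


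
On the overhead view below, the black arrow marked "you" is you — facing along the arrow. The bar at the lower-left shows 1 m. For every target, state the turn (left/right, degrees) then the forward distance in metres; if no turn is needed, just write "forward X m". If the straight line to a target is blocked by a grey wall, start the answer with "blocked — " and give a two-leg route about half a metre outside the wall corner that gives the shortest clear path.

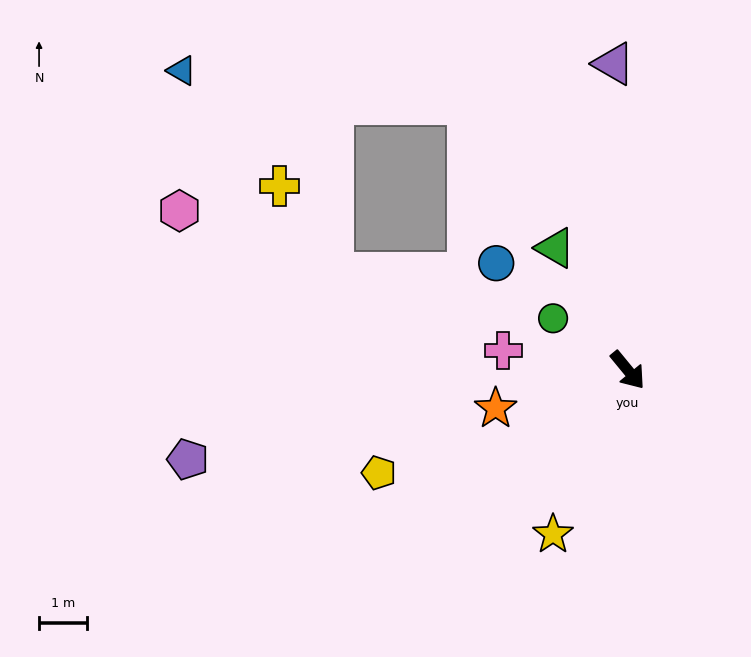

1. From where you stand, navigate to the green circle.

turn right 164°, forward 1.9 m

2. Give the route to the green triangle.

turn left 171°, forward 2.9 m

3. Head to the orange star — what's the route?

turn right 113°, forward 2.9 m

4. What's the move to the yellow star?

turn right 64°, forward 3.7 m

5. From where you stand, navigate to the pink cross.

turn right 138°, forward 2.6 m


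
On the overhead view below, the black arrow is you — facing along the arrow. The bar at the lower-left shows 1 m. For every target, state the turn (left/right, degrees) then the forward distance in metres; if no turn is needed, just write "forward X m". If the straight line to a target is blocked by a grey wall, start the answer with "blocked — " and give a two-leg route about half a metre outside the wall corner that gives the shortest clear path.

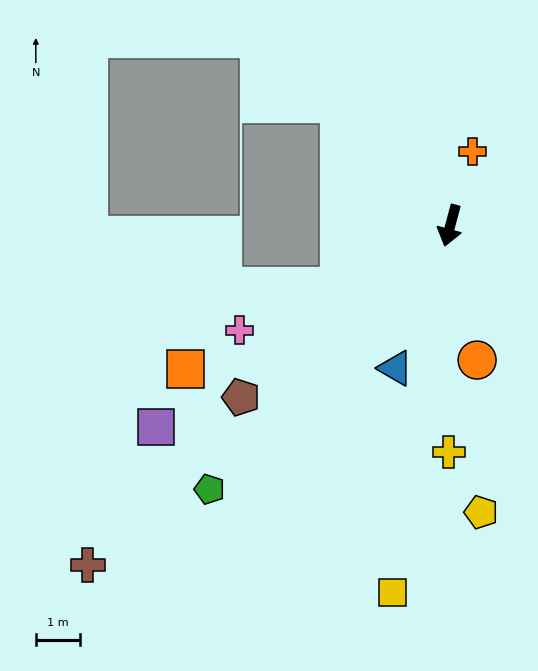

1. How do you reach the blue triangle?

turn right 6°, forward 3.4 m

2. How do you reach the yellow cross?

turn left 15°, forward 5.1 m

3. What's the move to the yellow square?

turn left 6°, forward 8.3 m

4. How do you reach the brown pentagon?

turn right 36°, forward 6.1 m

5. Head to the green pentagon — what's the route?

turn right 27°, forward 8.0 m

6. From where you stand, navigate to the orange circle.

turn left 26°, forward 3.1 m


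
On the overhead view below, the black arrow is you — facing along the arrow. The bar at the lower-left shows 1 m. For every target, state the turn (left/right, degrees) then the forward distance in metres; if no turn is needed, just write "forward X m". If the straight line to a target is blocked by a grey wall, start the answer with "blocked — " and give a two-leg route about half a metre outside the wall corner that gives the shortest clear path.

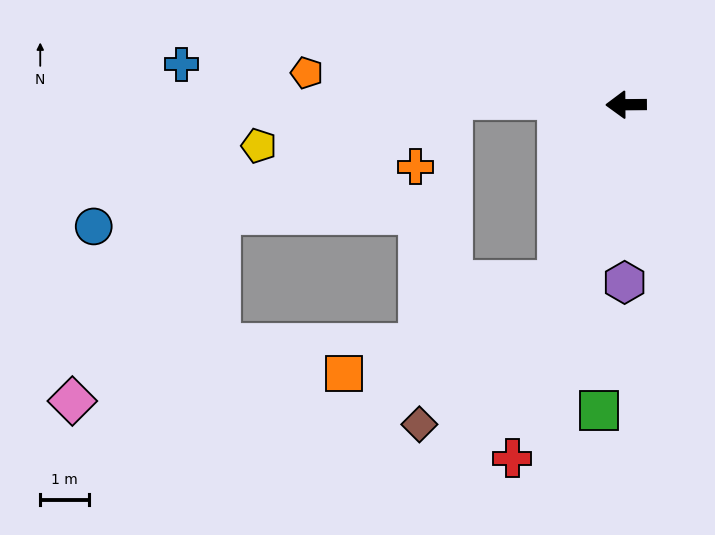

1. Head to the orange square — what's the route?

blocked — turn left 68°, forward 3.9 m, then turn right 45°, forward 4.8 m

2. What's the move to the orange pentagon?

turn right 6°, forward 6.6 m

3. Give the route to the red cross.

turn left 72°, forward 7.6 m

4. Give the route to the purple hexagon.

turn left 89°, forward 3.7 m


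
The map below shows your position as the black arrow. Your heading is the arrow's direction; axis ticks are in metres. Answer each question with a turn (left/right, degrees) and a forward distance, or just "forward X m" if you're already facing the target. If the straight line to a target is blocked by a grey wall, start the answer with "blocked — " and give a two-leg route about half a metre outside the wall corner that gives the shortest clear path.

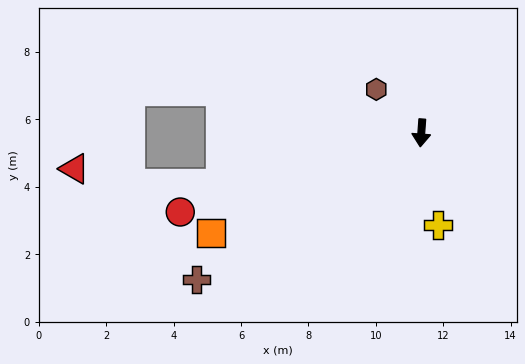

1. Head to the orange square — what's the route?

turn right 60°, forward 6.9 m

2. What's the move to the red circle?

turn right 68°, forward 7.5 m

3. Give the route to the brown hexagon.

turn right 130°, forward 1.9 m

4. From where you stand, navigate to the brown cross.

turn right 53°, forward 8.0 m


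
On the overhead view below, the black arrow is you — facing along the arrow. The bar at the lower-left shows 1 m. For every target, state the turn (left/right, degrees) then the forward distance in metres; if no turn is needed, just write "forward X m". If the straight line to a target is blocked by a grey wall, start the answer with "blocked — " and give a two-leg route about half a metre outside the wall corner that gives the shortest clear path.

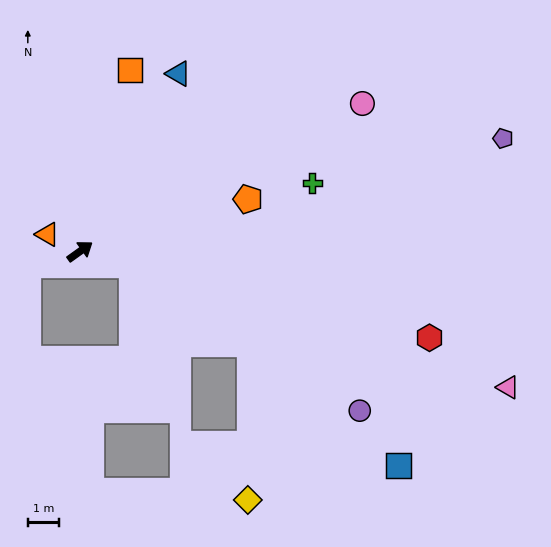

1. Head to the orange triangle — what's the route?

turn left 117°, forward 1.2 m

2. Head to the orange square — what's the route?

turn left 39°, forward 6.0 m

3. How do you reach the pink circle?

turn right 8°, forward 10.1 m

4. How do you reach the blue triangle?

turn left 25°, forward 6.4 m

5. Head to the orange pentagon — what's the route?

turn right 18°, forward 5.6 m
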